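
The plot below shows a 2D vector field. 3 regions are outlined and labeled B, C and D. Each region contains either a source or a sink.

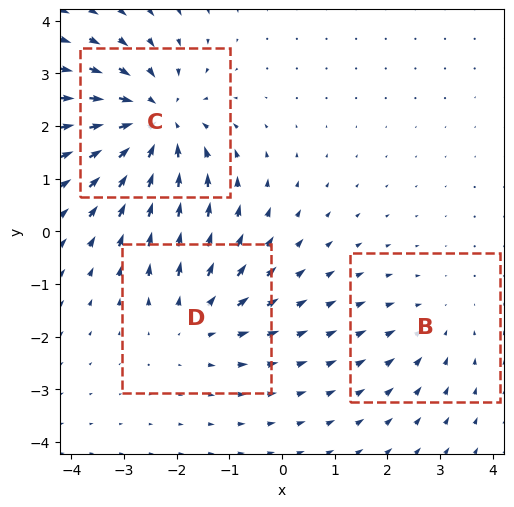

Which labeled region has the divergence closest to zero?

Divergence at each region's feature centre — B: about -2, C: about -4, D: about +3. Region B is closest to zero.

B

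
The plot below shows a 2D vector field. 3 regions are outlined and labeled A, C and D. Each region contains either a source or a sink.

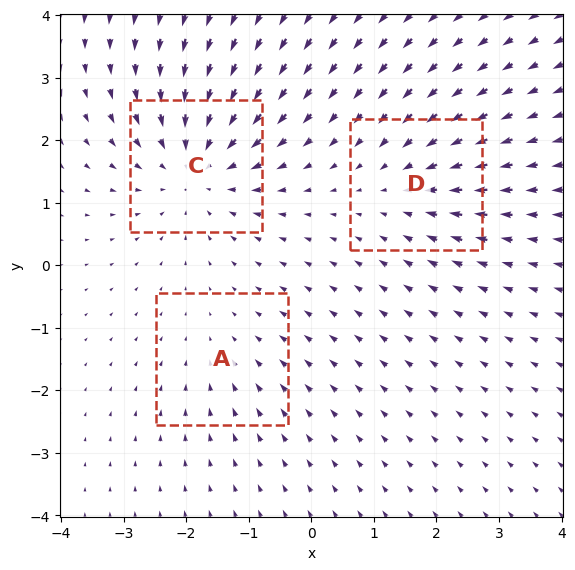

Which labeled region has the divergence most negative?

Divergence at each region's feature centre — A: about -2, C: about -4, D: about -3. Region C is most negative.

C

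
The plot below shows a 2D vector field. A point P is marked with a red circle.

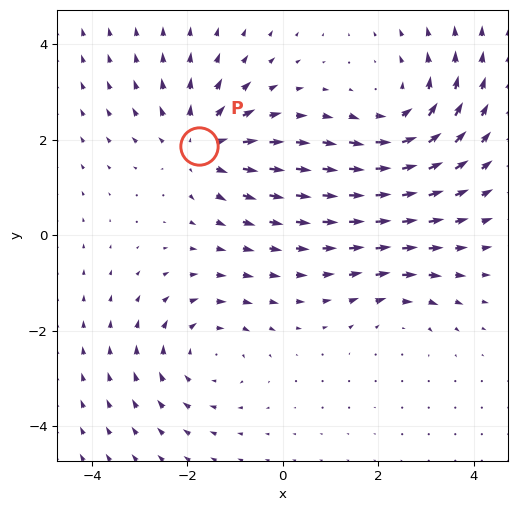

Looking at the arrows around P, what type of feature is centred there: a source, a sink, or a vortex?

At P (-1.7, 1.9) the arrows spread outward. Divergence about +4, curl ≈0 — positive divergence with near-zero curl is a source.

source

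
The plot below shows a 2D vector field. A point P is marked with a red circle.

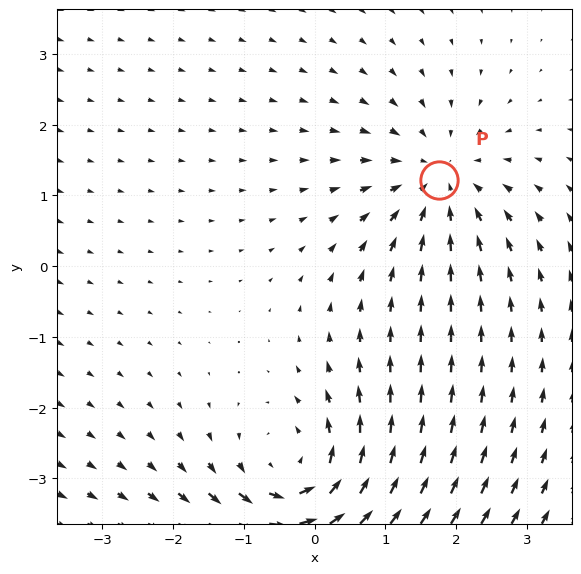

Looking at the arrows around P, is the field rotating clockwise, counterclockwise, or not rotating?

Near P at (1.8, 1.2) the arrows show no circulation. The curl there is ≈0.

not rotating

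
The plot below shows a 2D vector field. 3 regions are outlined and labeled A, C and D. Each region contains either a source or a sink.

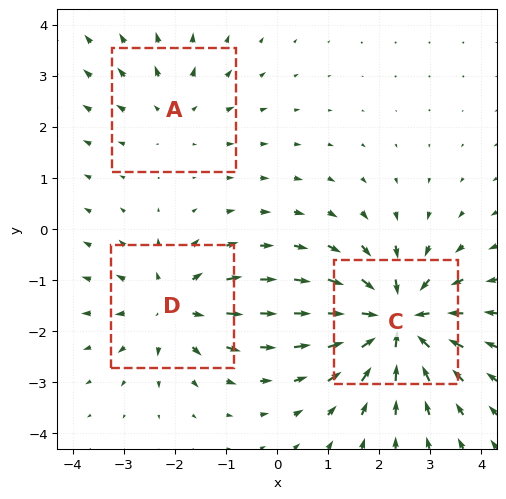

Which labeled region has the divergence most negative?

Divergence at each region's feature centre — A: about +2, C: about -5, D: about +3. Region C is most negative.

C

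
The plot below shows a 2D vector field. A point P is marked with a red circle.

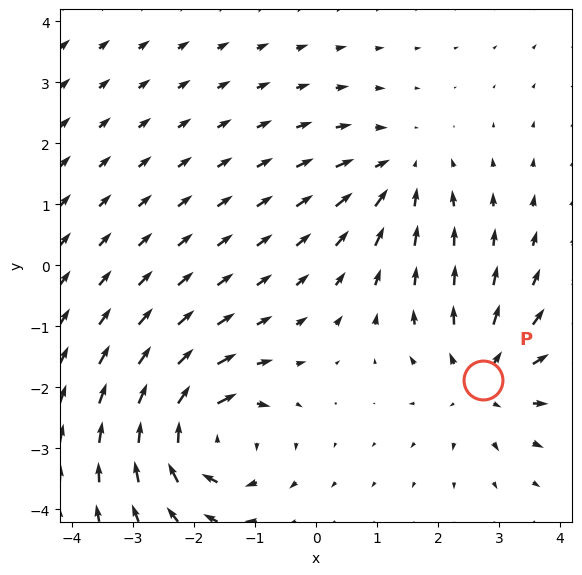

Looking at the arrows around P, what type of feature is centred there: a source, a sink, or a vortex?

source

At P (2.7, -1.9) the arrows spread outward. Divergence about +4, curl ≈0 — positive divergence with near-zero curl is a source.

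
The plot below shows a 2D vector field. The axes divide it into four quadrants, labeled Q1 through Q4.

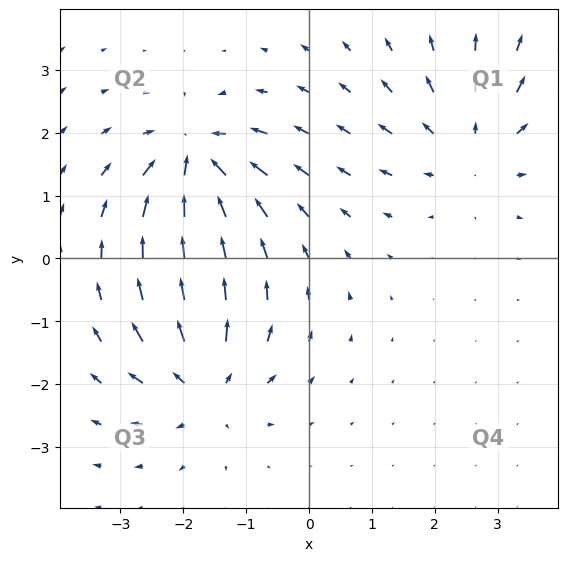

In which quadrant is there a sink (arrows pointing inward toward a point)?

Q2

The sink sits at approximately (-1.8, 1.6), which lies in quadrant Q2. The divergence there is about -6, negative as expected for a sink.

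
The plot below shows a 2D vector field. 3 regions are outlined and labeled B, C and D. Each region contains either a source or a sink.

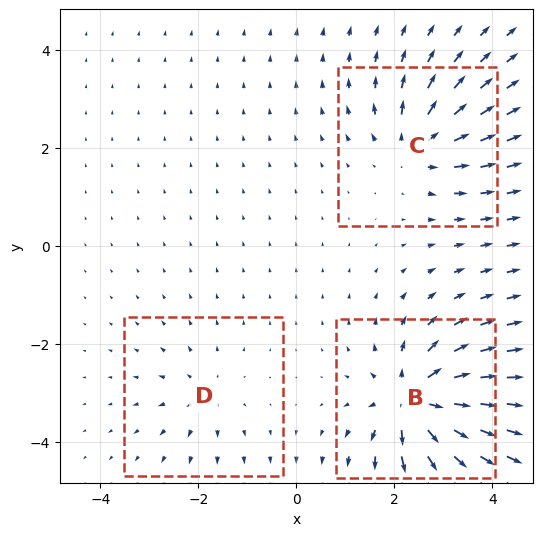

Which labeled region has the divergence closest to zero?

D

Divergence at each region's feature centre — B: about +6, C: about +4, D: about +2. Region D is closest to zero.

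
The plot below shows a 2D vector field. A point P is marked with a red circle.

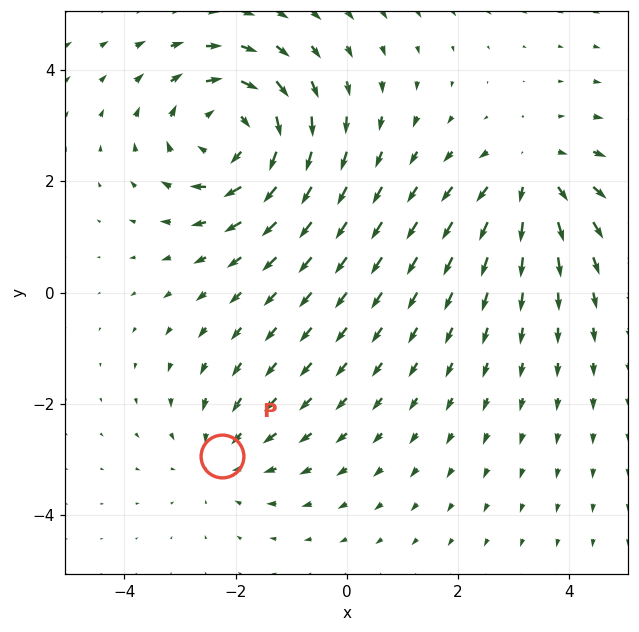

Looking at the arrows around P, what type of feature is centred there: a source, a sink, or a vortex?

sink

At P (-2.2, -2.9) the arrows converge inward. Divergence about -2, curl ≈0 — negative divergence with near-zero curl is a sink.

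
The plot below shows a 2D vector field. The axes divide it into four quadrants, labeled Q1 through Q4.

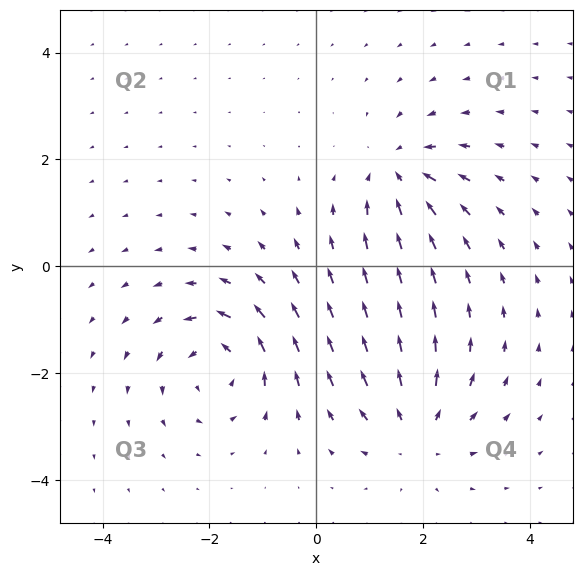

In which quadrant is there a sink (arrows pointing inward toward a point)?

Q1

The sink sits at approximately (1.5, 1.8), which lies in quadrant Q1. The divergence there is about -5, negative as expected for a sink.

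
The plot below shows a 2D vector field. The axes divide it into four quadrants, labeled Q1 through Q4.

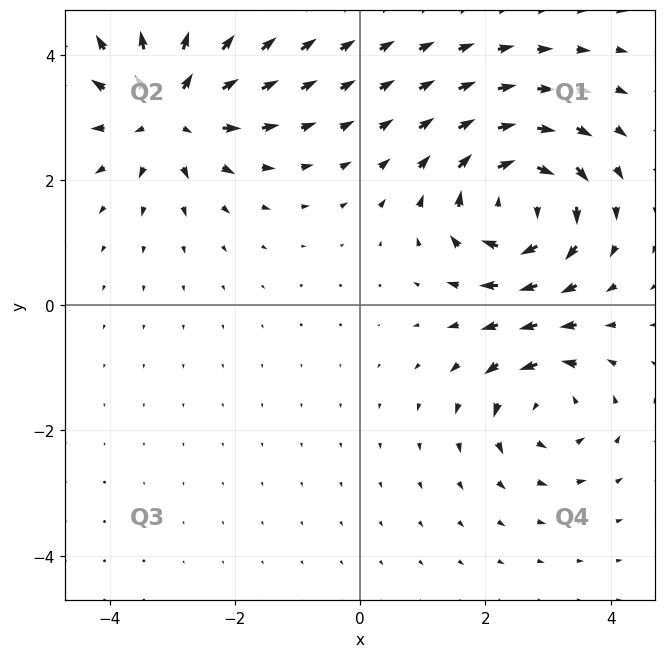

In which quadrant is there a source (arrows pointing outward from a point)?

The source sits at approximately (-3.0, 3.1), which lies in quadrant Q2. The divergence there is about +5, positive as expected for a source.

Q2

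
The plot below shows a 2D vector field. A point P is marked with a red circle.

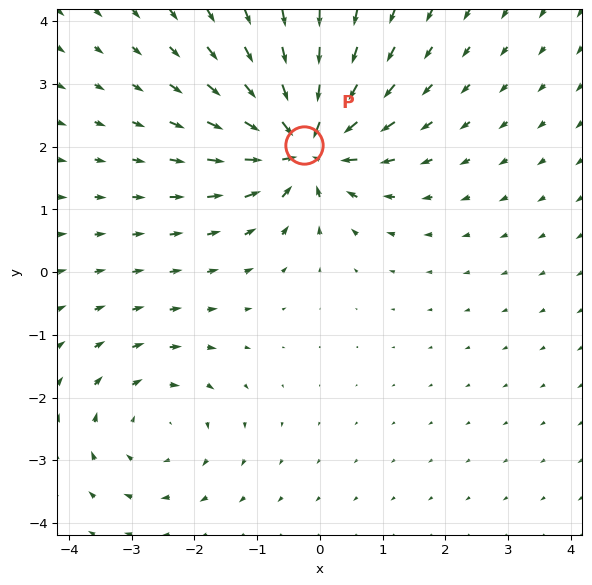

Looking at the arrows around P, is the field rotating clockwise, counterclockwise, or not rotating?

not rotating

Near P at (-0.2, 2.0) the arrows show no circulation. The curl there is ≈0.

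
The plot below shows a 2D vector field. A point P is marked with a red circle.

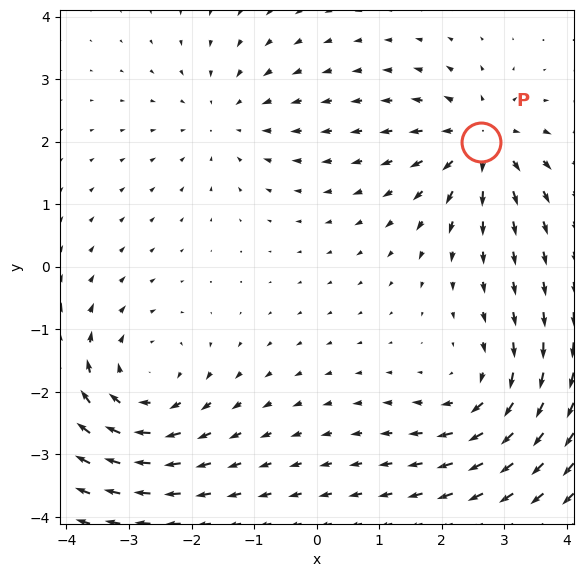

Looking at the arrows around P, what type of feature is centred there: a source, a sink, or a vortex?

At P (2.6, 2.0) the arrows spread outward. Divergence about +5, curl ≈0 — positive divergence with near-zero curl is a source.

source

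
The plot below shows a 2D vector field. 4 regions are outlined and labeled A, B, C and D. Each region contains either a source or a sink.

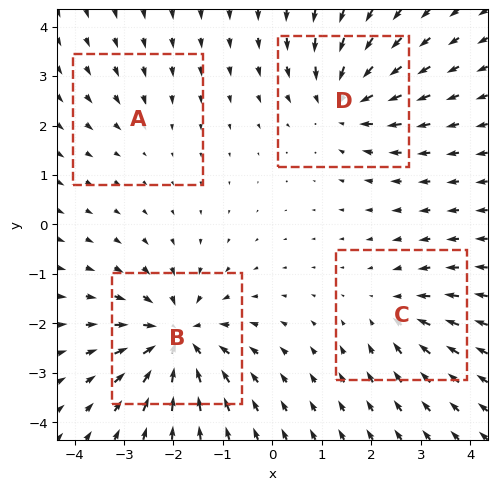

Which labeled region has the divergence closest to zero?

A

Divergence at each region's feature centre — A: about -2, B: about -7, C: about -3, D: about -5. Region A is closest to zero.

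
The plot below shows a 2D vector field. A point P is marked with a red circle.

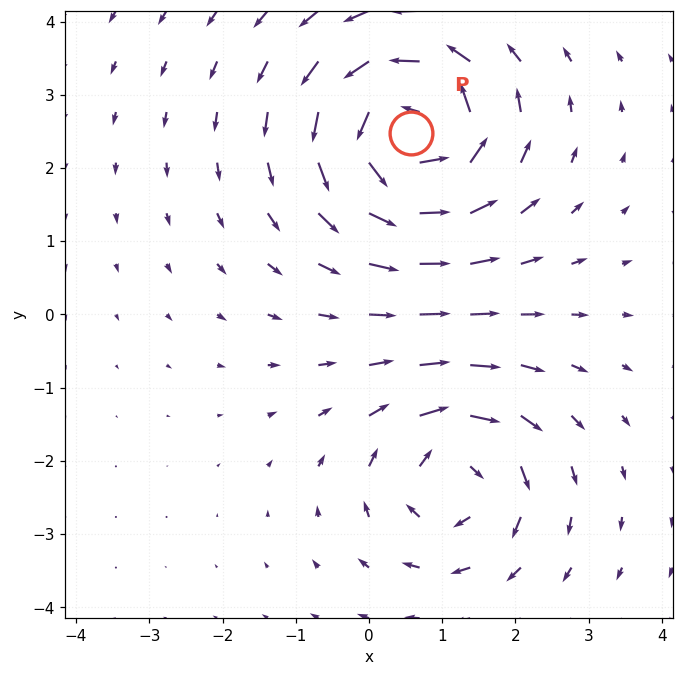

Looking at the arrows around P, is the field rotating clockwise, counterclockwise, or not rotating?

Near P at (0.6, 2.5) the arrows circulate counterclockwise. The curl (z-component) there is about +5; positive curl means counterclockwise rotation.

counterclockwise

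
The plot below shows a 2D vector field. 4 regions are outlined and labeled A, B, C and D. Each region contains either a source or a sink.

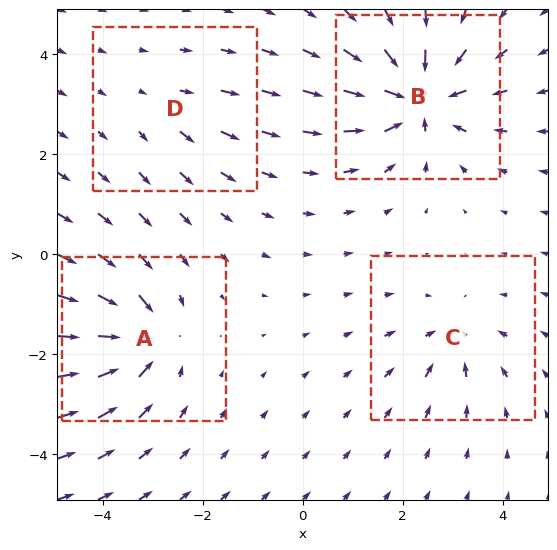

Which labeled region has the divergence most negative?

Divergence at each region's feature centre — A: about -6, B: about -7, C: about -4, D: about +2. Region B is most negative.

B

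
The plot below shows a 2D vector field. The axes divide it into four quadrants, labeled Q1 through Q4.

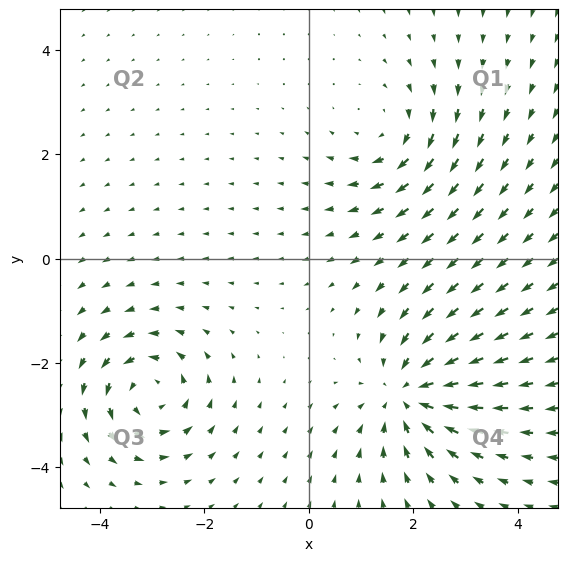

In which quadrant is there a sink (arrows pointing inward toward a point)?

The sink sits at approximately (1.9, -2.6), which lies in quadrant Q4. The divergence there is about -4, negative as expected for a sink.

Q4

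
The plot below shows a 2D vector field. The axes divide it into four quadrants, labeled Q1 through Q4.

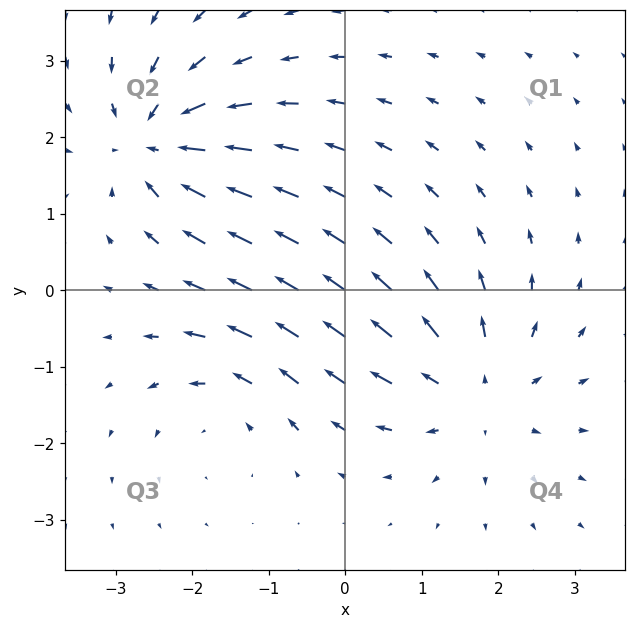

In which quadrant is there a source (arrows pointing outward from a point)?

The source sits at approximately (1.7, -1.3), which lies in quadrant Q4. The divergence there is about +4, positive as expected for a source.

Q4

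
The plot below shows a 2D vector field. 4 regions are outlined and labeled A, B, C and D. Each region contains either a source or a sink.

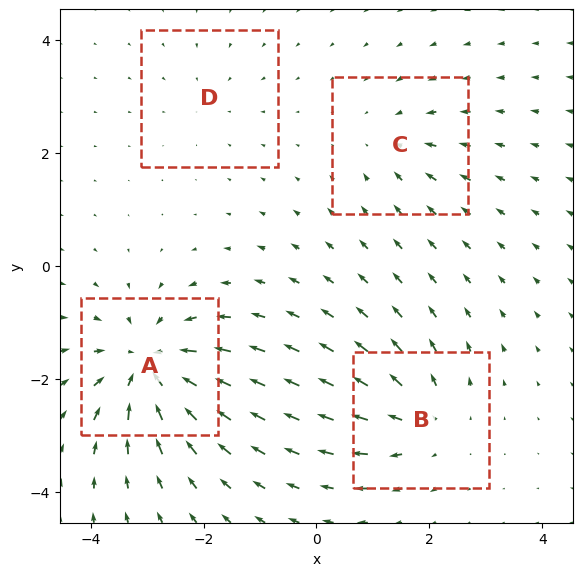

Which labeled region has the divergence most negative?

A

Divergence at each region's feature centre — A: about -8, B: about +5, C: about -3, D: about -2. Region A is most negative.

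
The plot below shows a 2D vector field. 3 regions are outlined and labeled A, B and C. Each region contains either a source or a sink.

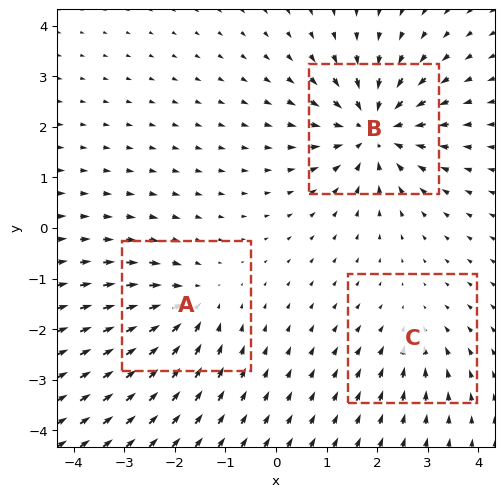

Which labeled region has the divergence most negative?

B

Divergence at each region's feature centre — A: about -3, B: about -5, C: about -2. Region B is most negative.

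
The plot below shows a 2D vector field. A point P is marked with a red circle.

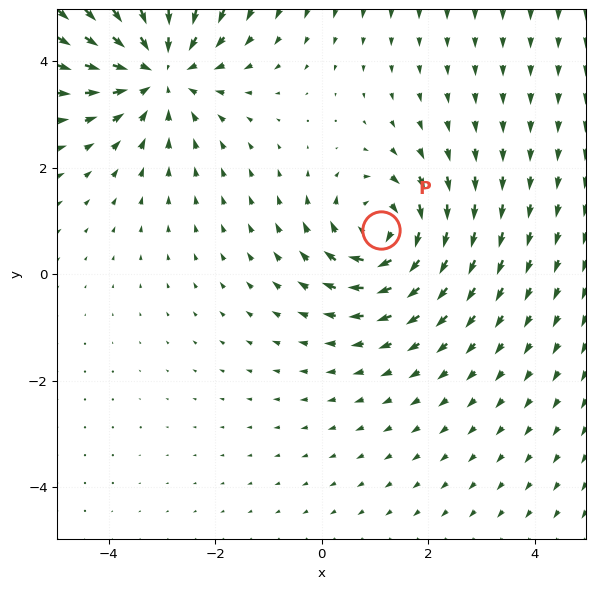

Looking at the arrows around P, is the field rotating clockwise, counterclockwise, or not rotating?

clockwise

Near P at (1.1, 0.8) the arrows circulate clockwise. The curl (z-component) there is about -5; negative curl means clockwise rotation.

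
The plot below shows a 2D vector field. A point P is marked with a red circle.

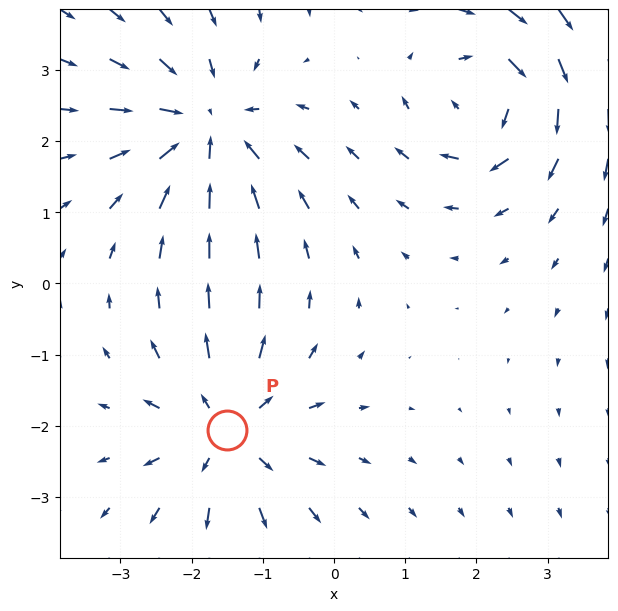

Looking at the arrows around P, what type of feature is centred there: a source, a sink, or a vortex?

At P (-1.5, -2.1) the arrows spread outward. Divergence about +4, curl ≈0 — positive divergence with near-zero curl is a source.

source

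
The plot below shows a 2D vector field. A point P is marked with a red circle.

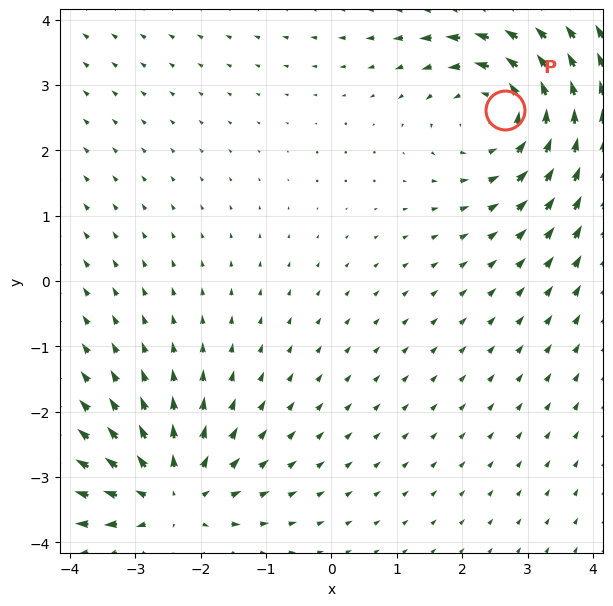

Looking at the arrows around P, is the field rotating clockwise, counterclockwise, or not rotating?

Near P at (2.7, 2.6) the arrows circulate counterclockwise. The curl (z-component) there is about +3; positive curl means counterclockwise rotation.

counterclockwise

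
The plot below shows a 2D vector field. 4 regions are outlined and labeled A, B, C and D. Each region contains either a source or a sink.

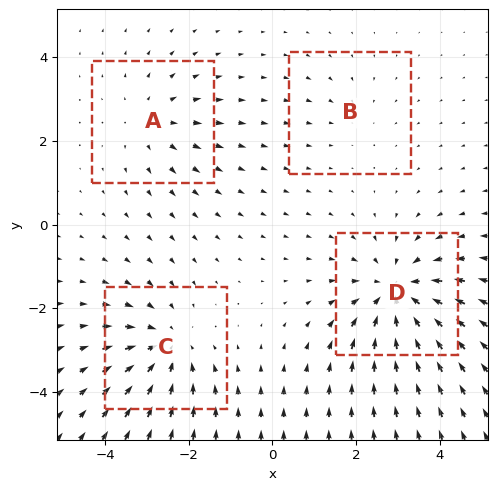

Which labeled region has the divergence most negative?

Divergence at each region's feature centre — A: about +3, B: about -2, C: about -5, D: about -6. Region D is most negative.

D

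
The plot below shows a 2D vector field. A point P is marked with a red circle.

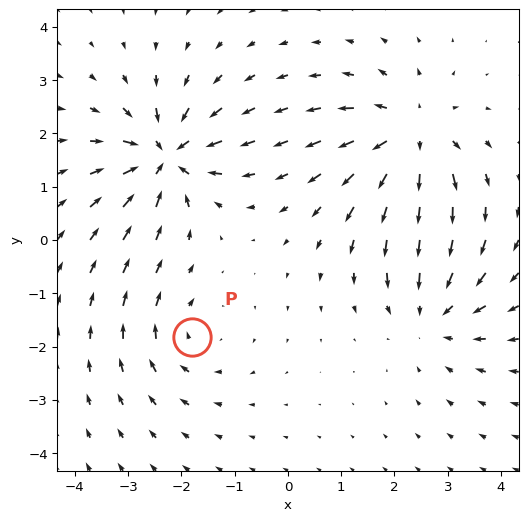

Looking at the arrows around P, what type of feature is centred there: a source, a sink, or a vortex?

At P (-1.8, -1.8) the arrows circulate clockwise. Divergence ≈0, curl about -3 — near-zero divergence with nonzero curl is a vortex.

vortex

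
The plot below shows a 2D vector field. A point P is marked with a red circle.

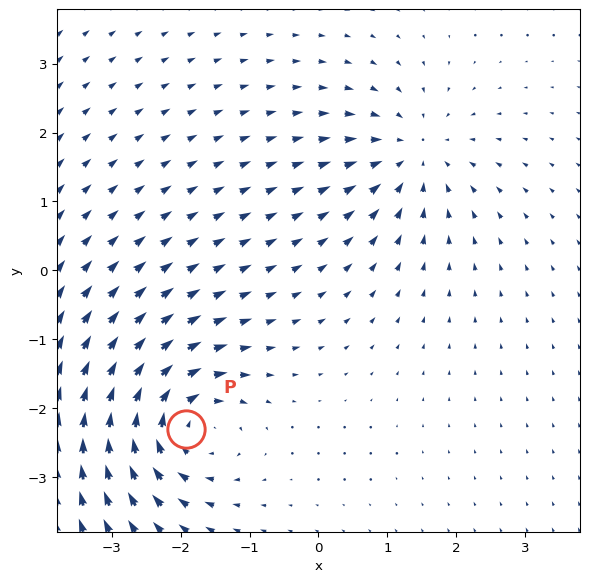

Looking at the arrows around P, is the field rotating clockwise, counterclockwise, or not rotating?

Near P at (-1.9, -2.3) the arrows circulate clockwise. The curl (z-component) there is about -5; negative curl means clockwise rotation.

clockwise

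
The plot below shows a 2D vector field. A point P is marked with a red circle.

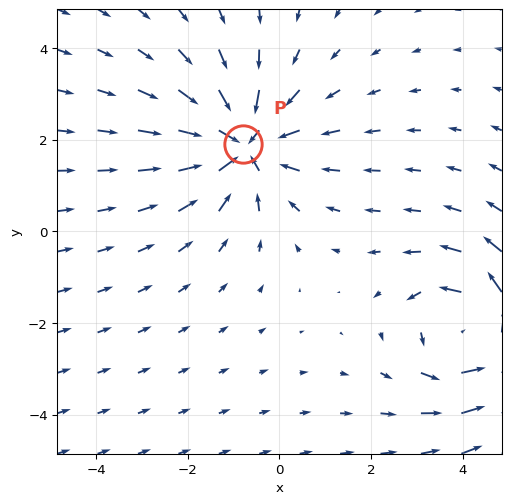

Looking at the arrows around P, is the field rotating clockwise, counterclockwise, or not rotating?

Near P at (-0.8, 1.9) the arrows show no circulation. The curl there is ≈0.

not rotating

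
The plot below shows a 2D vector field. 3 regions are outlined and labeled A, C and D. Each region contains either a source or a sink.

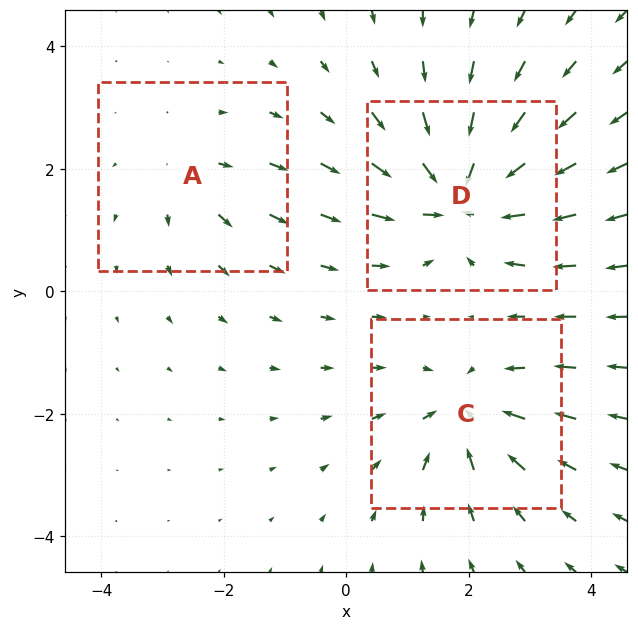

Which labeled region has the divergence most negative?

D

Divergence at each region's feature centre — A: about +2, C: about -4, D: about -6. Region D is most negative.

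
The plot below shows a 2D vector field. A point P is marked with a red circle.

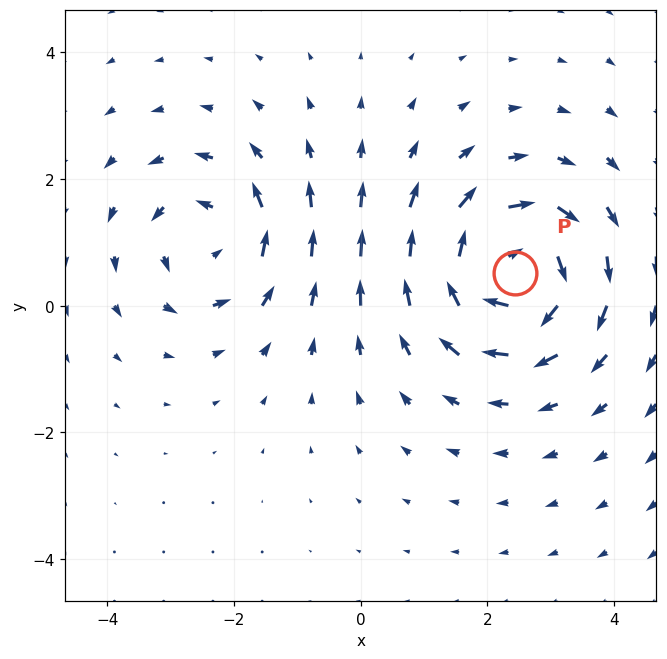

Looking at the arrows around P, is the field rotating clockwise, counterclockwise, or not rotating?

clockwise

Near P at (2.4, 0.5) the arrows circulate clockwise. The curl (z-component) there is about -5; negative curl means clockwise rotation.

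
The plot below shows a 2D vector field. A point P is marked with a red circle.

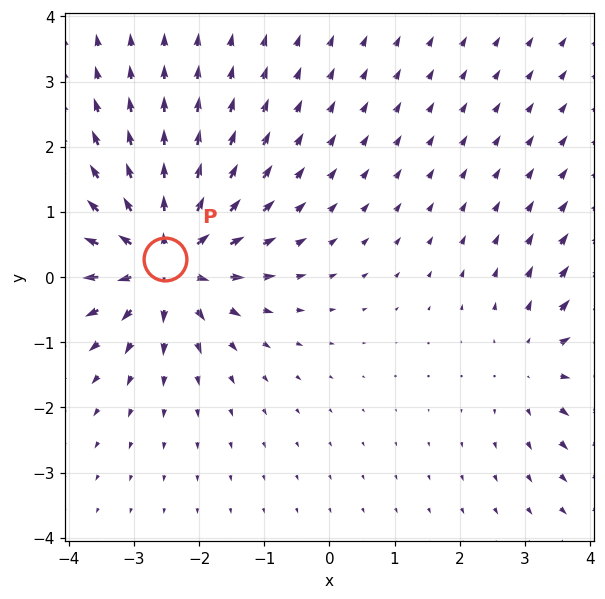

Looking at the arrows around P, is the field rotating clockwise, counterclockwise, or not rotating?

not rotating

Near P at (-2.5, 0.3) the arrows show no circulation. The curl there is ≈0.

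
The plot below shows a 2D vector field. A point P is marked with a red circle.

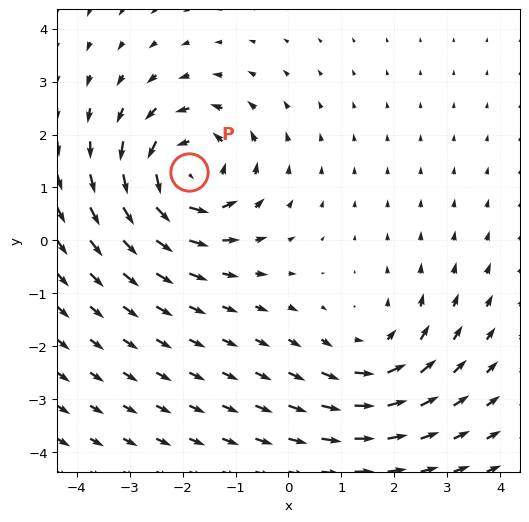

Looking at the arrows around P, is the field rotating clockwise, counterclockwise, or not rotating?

counterclockwise

Near P at (-1.9, 1.3) the arrows circulate counterclockwise. The curl (z-component) there is about +5; positive curl means counterclockwise rotation.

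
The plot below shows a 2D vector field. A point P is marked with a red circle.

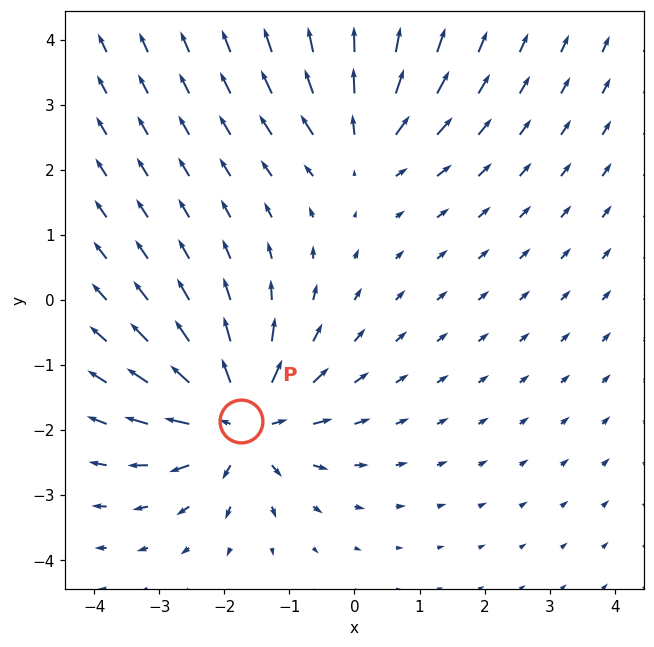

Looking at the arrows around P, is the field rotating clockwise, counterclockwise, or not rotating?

Near P at (-1.7, -1.9) the arrows show no circulation. The curl there is ≈0.

not rotating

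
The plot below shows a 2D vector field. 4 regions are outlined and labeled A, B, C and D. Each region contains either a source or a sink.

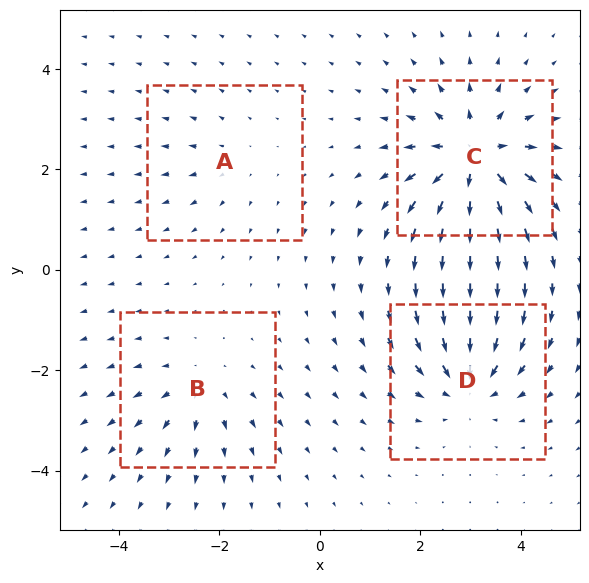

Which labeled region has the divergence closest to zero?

A

Divergence at each region's feature centre — A: about +2, B: about +4, C: about +8, D: about -6. Region A is closest to zero.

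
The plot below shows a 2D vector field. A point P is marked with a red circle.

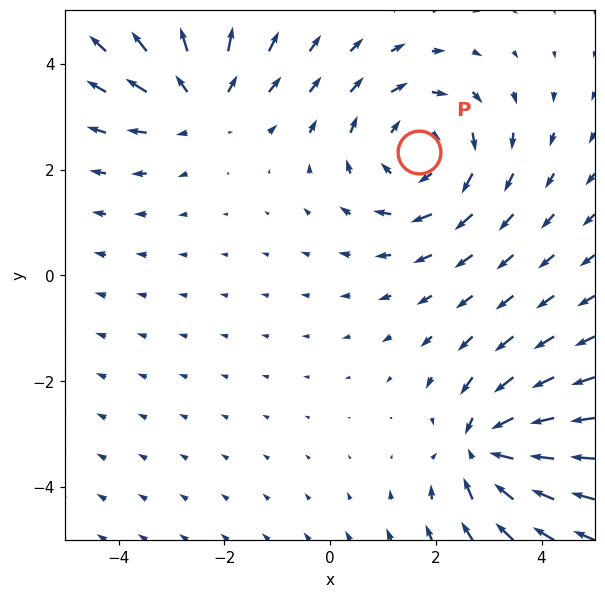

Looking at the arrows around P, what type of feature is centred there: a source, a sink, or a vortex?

At P (1.7, 2.3) the arrows circulate clockwise. Divergence ≈0, curl about -4 — near-zero divergence with nonzero curl is a vortex.

vortex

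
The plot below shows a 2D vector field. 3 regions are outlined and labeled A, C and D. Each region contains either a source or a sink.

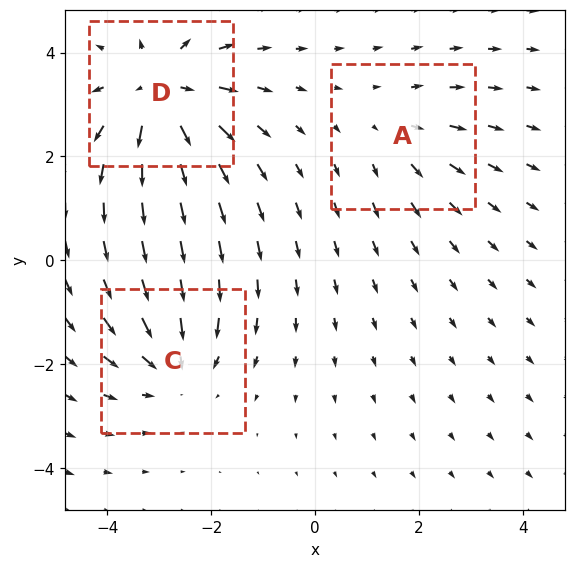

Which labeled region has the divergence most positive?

D

Divergence at each region's feature centre — A: about +2, C: about -3, D: about +4. Region D is most positive.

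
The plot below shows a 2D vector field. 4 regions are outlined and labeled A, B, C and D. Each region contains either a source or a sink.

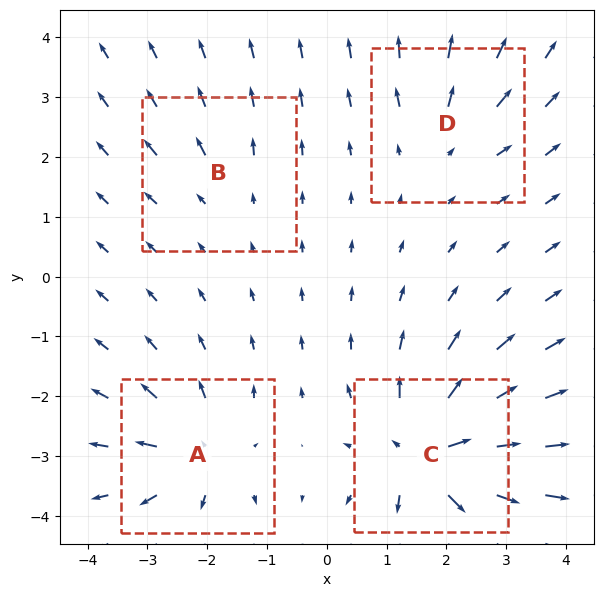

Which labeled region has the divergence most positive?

C

Divergence at each region's feature centre — A: about +6, B: about +2, C: about +9, D: about +4. Region C is most positive.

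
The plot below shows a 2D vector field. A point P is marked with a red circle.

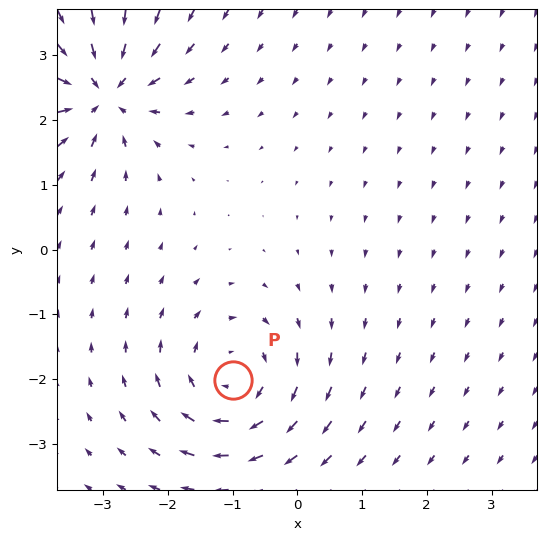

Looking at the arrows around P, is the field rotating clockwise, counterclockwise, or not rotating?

Near P at (-1.0, -2.0) the arrows circulate clockwise. The curl (z-component) there is about -4; negative curl means clockwise rotation.

clockwise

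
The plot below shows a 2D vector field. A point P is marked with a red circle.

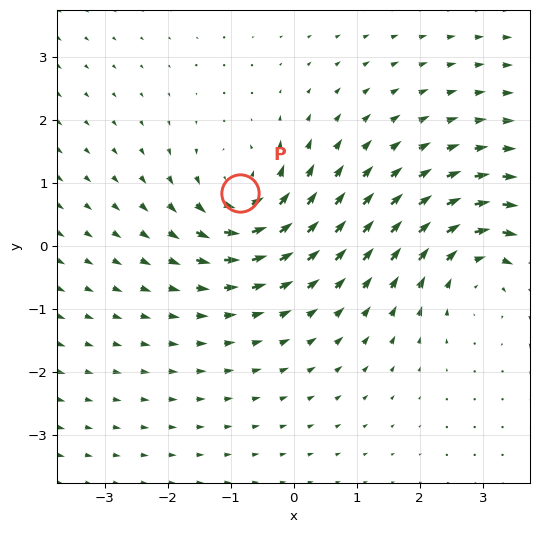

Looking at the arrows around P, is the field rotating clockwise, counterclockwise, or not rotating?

counterclockwise

Near P at (-0.9, 0.8) the arrows circulate counterclockwise. The curl (z-component) there is about +4; positive curl means counterclockwise rotation.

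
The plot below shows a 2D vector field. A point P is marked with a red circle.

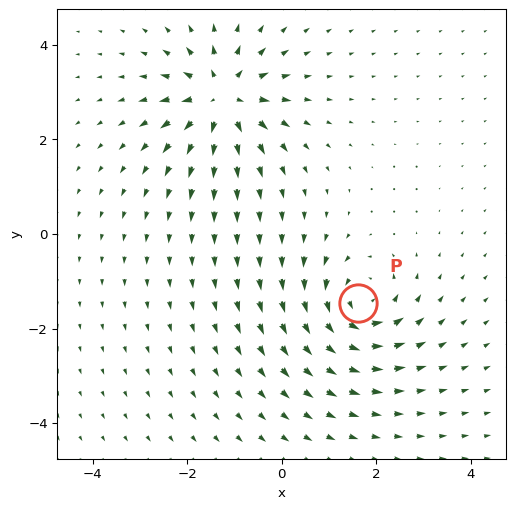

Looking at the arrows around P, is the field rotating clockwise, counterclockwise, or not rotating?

counterclockwise

Near P at (1.6, -1.5) the arrows circulate counterclockwise. The curl (z-component) there is about +5; positive curl means counterclockwise rotation.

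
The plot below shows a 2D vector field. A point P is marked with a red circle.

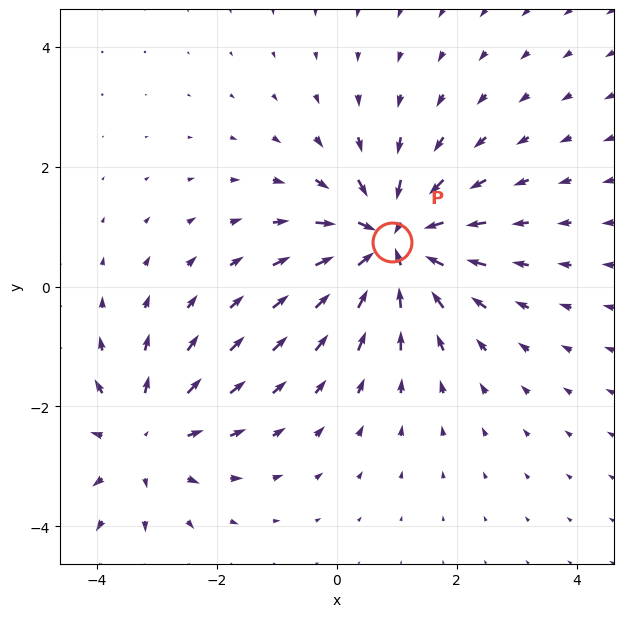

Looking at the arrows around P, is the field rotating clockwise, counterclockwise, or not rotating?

not rotating

Near P at (0.9, 0.7) the arrows show no circulation. The curl there is ≈0.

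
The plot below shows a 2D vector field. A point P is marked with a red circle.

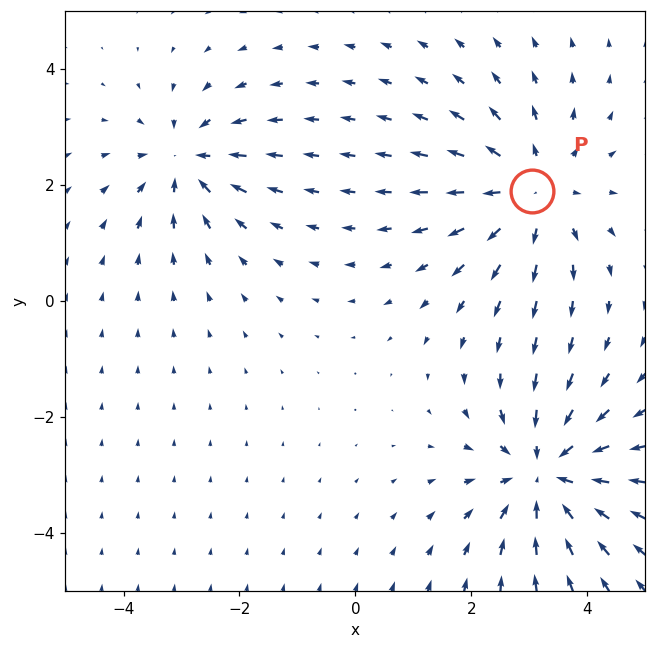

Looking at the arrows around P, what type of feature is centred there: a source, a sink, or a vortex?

source

At P (3.1, 1.9) the arrows spread outward. Divergence about +4, curl ≈0 — positive divergence with near-zero curl is a source.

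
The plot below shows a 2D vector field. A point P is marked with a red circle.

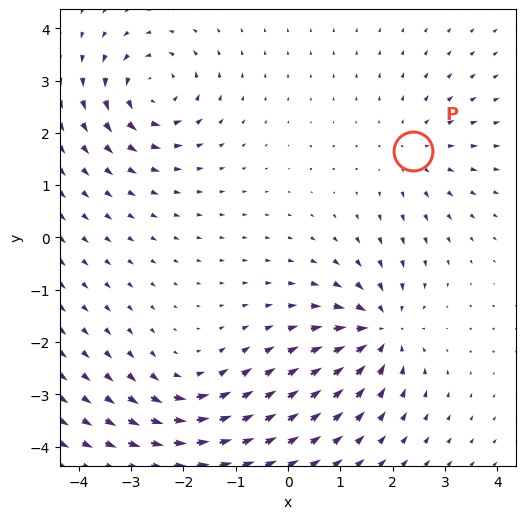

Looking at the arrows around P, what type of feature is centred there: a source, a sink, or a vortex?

source

At P (2.4, 1.6) the arrows spread outward. Divergence about +2, curl ≈0 — positive divergence with near-zero curl is a source.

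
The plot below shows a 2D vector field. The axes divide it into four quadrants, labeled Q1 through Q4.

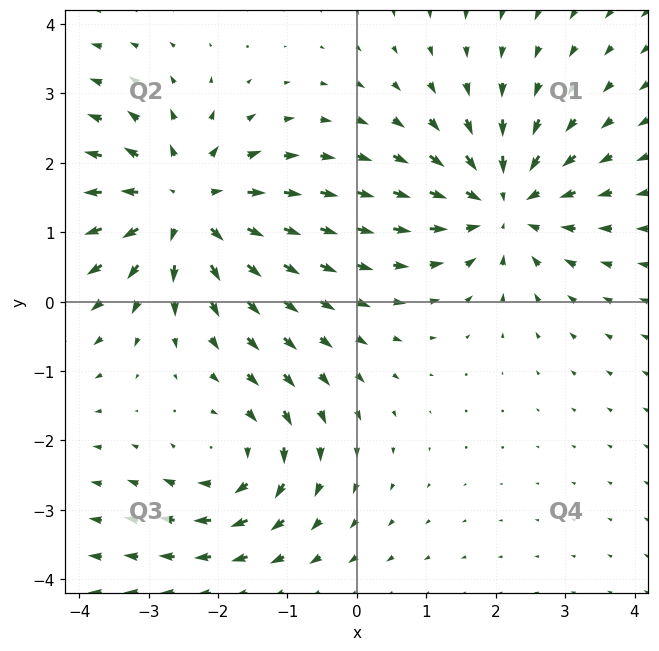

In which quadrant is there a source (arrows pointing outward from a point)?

The source sits at approximately (-2.5, 1.4), which lies in quadrant Q2. The divergence there is about +4, positive as expected for a source.

Q2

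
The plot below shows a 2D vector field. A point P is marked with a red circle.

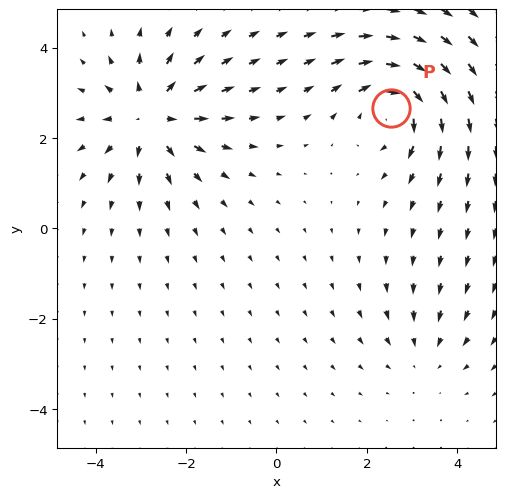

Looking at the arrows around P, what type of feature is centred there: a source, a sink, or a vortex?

vortex

At P (2.5, 2.7) the arrows circulate clockwise. Divergence ≈0, curl about -6 — near-zero divergence with nonzero curl is a vortex.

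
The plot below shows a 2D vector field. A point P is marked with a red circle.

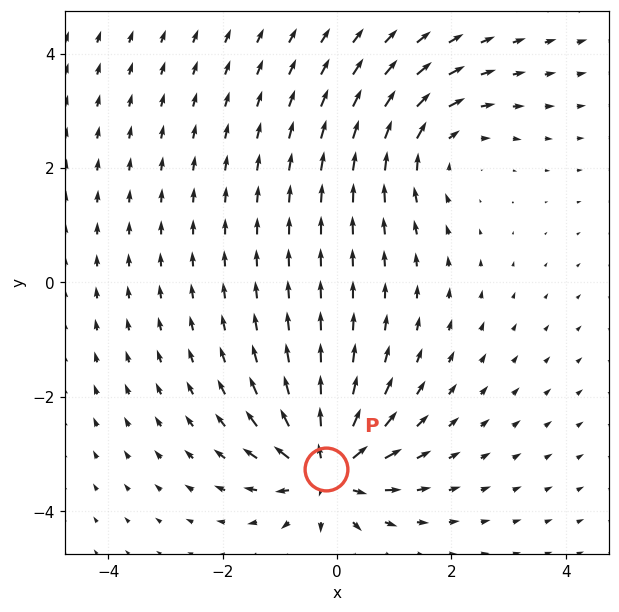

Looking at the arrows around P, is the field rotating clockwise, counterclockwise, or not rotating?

Near P at (-0.2, -3.3) the arrows show no circulation. The curl there is ≈0.

not rotating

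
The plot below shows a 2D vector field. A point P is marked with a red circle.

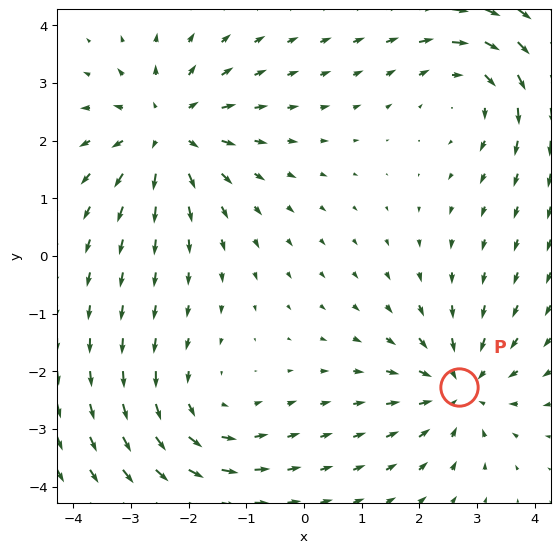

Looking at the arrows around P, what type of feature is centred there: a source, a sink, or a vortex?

At P (2.7, -2.3) the arrows converge inward. Divergence about -4, curl ≈0 — negative divergence with near-zero curl is a sink.

sink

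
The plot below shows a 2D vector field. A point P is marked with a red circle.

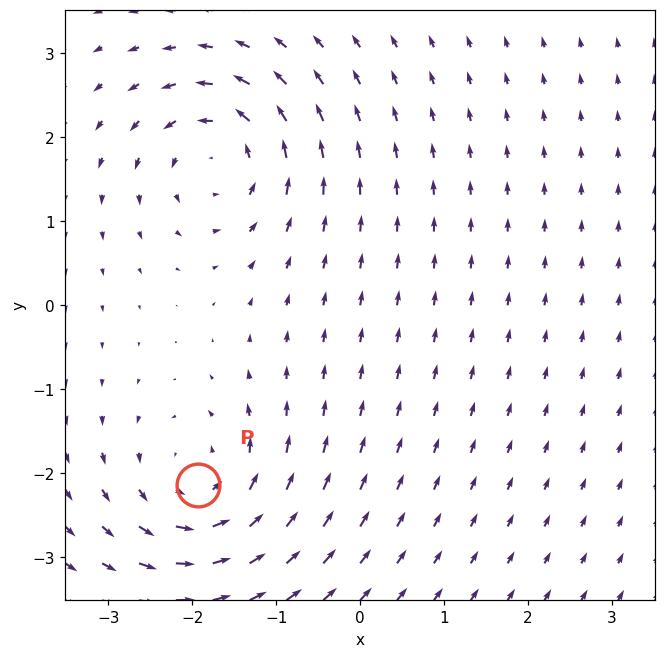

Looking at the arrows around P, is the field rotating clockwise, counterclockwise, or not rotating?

Near P at (-1.9, -2.1) the arrows circulate counterclockwise. The curl (z-component) there is about +6; positive curl means counterclockwise rotation.

counterclockwise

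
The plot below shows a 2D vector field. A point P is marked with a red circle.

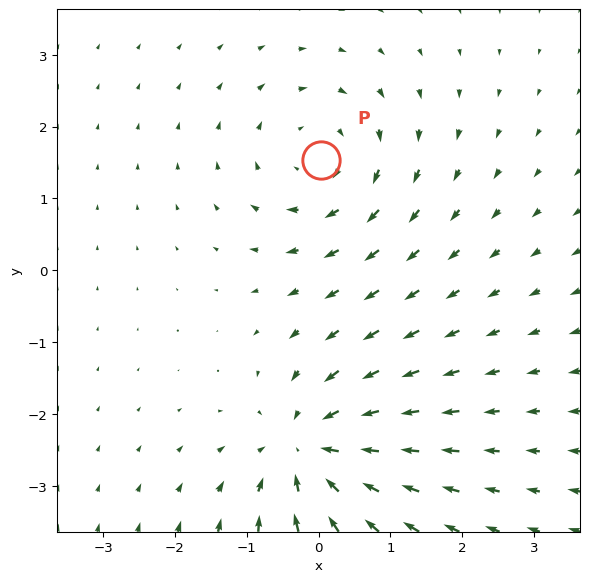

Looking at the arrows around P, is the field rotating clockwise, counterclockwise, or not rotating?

clockwise

Near P at (0.0, 1.5) the arrows circulate clockwise. The curl (z-component) there is about -2; negative curl means clockwise rotation.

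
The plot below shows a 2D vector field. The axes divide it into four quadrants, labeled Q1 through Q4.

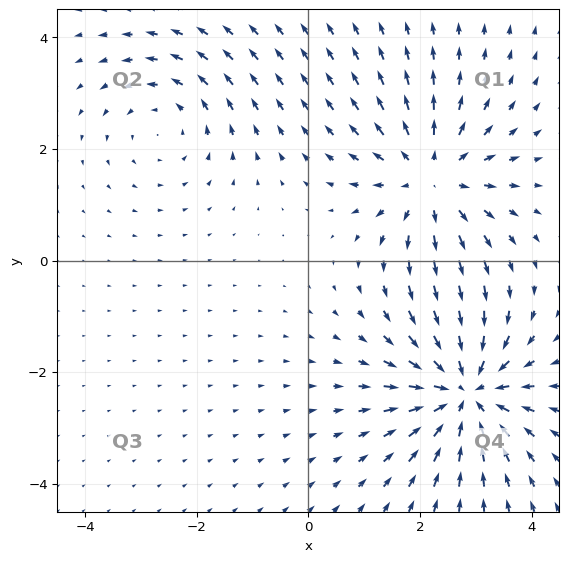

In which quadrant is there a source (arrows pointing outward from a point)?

The source sits at approximately (2.2, 1.5), which lies in quadrant Q1. The divergence there is about +4, positive as expected for a source.

Q1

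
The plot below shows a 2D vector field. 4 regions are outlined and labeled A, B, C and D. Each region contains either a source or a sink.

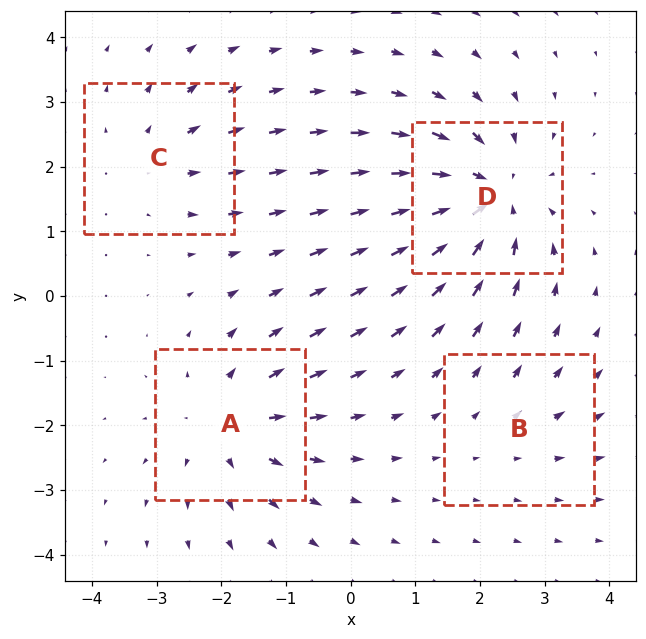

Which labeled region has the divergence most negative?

Divergence at each region's feature centre — A: about +5, B: about +2, C: about +3, D: about -7. Region D is most negative.

D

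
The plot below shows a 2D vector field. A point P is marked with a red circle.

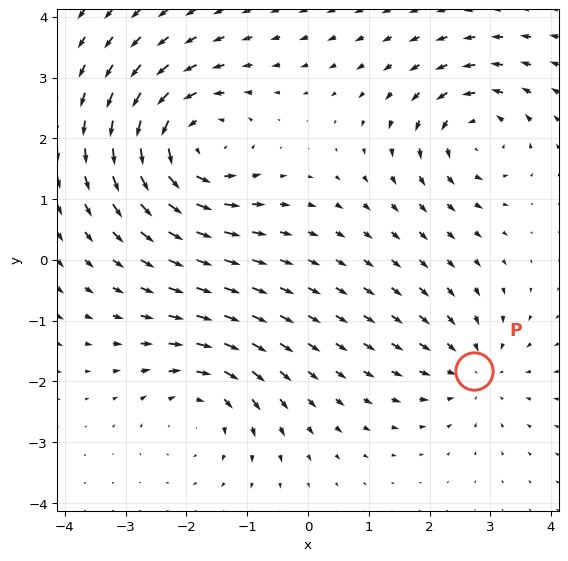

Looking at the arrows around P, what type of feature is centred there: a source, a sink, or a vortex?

sink

At P (2.7, -1.8) the arrows converge inward. Divergence about -3, curl ≈0 — negative divergence with near-zero curl is a sink.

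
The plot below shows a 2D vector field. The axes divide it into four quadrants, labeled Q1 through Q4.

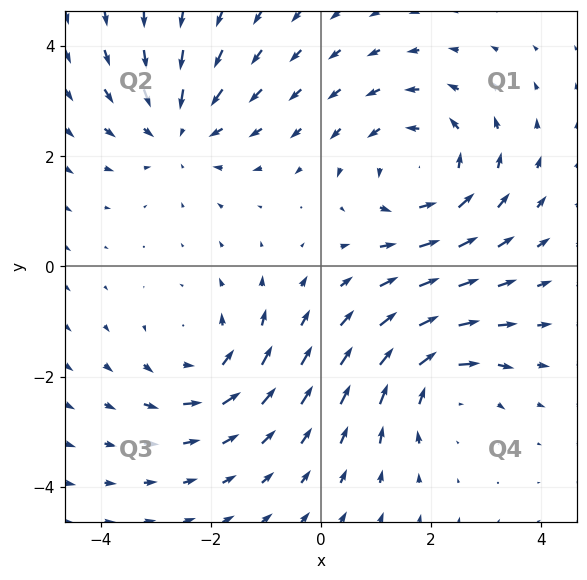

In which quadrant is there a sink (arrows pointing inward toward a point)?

The sink sits at approximately (-2.6, 2.5), which lies in quadrant Q2. The divergence there is about -3, negative as expected for a sink.

Q2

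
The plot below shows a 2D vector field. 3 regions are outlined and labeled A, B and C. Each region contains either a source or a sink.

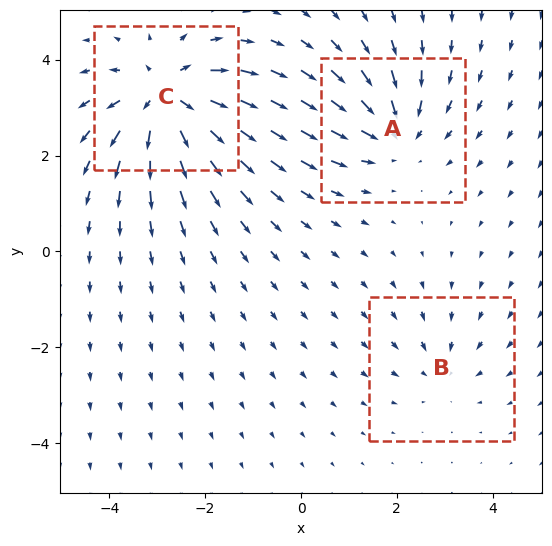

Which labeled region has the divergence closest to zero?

Divergence at each region's feature centre — A: about -4, B: about -2, C: about +5. Region B is closest to zero.

B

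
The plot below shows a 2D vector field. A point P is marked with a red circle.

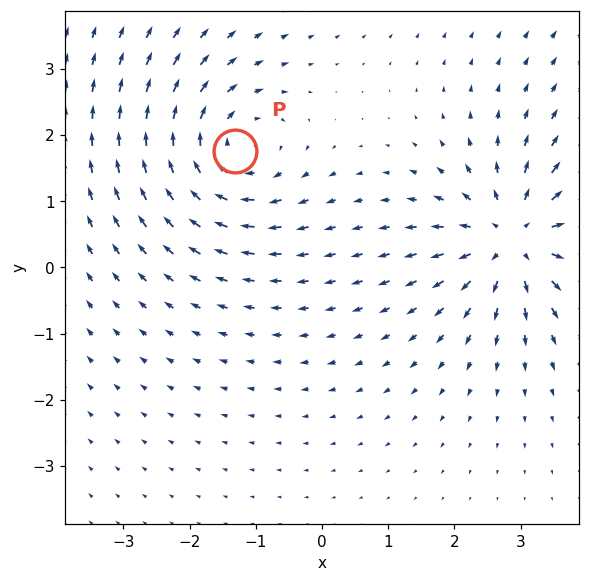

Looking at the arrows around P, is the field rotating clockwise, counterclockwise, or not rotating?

Near P at (-1.3, 1.8) the arrows circulate clockwise. The curl (z-component) there is about -5; negative curl means clockwise rotation.

clockwise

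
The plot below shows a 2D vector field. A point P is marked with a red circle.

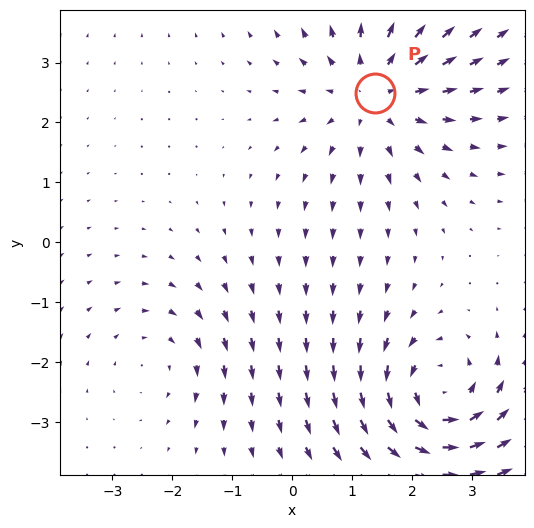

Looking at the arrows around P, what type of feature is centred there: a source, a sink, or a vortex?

At P (1.4, 2.5) the arrows spread outward. Divergence about +4, curl ≈0 — positive divergence with near-zero curl is a source.

source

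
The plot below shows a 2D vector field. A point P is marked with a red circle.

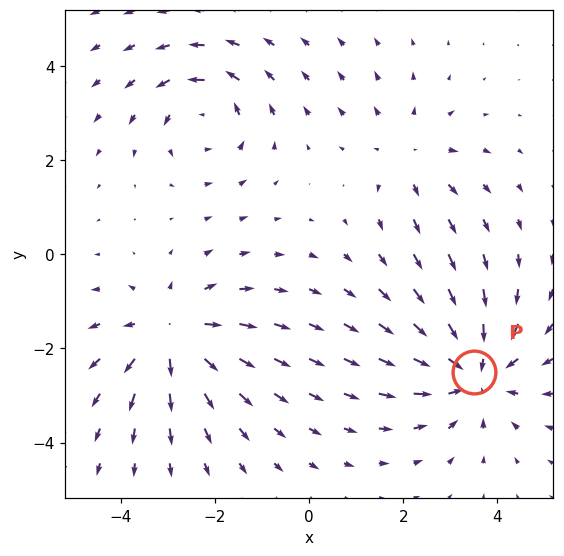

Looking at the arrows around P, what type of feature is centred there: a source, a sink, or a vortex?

At P (3.5, -2.5) the arrows converge inward. Divergence about -4, curl ≈0 — negative divergence with near-zero curl is a sink.

sink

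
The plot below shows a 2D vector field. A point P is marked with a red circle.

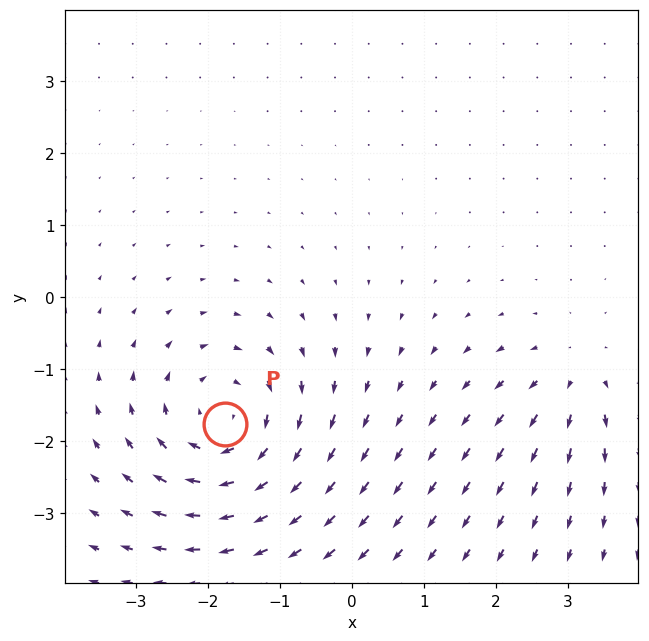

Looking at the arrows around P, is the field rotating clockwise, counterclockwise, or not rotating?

clockwise

Near P at (-1.8, -1.8) the arrows circulate clockwise. The curl (z-component) there is about -5; negative curl means clockwise rotation.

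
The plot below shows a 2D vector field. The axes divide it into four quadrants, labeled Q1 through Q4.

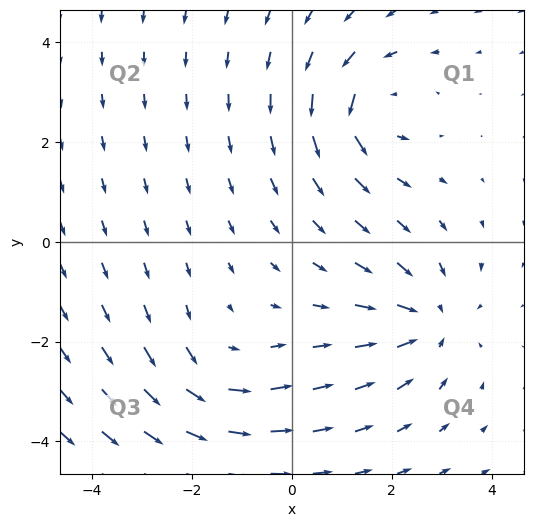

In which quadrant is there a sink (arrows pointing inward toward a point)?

The sink sits at approximately (2.7, -1.6), which lies in quadrant Q4. The divergence there is about -3, negative as expected for a sink.

Q4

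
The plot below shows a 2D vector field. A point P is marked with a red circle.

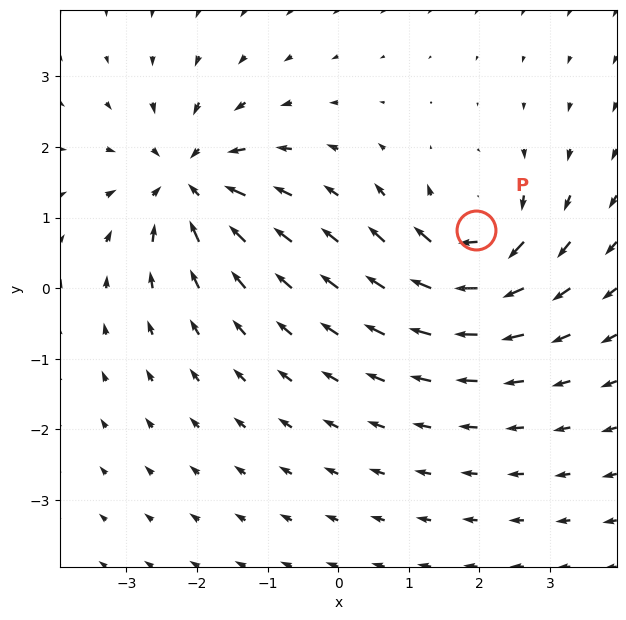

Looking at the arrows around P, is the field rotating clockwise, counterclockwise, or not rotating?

Near P at (2.0, 0.8) the arrows circulate clockwise. The curl (z-component) there is about -5; negative curl means clockwise rotation.

clockwise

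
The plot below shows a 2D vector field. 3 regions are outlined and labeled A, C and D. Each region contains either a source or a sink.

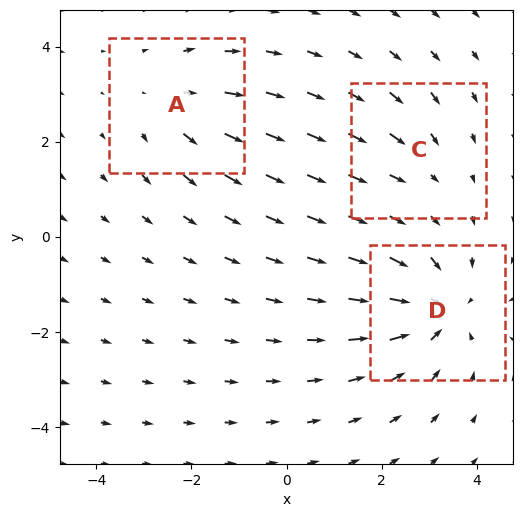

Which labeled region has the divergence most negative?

D

Divergence at each region's feature centre — A: about +3, C: about -2, D: about -5. Region D is most negative.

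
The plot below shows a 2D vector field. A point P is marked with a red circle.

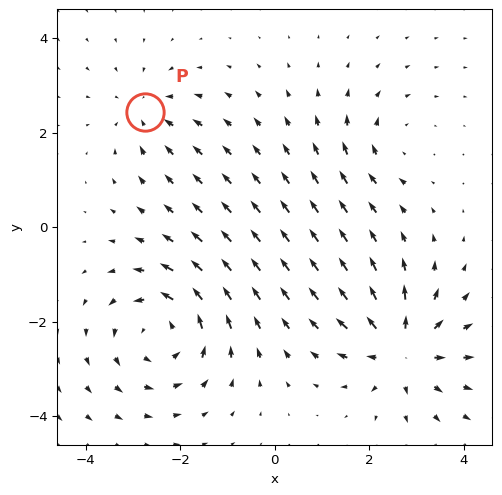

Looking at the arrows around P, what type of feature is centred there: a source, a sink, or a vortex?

sink

At P (-2.7, 2.4) the arrows converge inward. Divergence about -3, curl ≈0 — negative divergence with near-zero curl is a sink.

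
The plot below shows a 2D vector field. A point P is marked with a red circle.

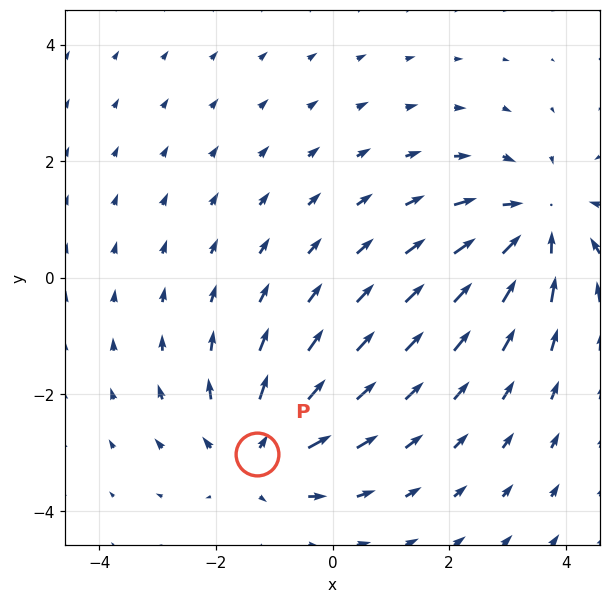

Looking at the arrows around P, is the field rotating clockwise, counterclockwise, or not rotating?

Near P at (-1.3, -3.0) the arrows show no circulation. The curl there is ≈0.

not rotating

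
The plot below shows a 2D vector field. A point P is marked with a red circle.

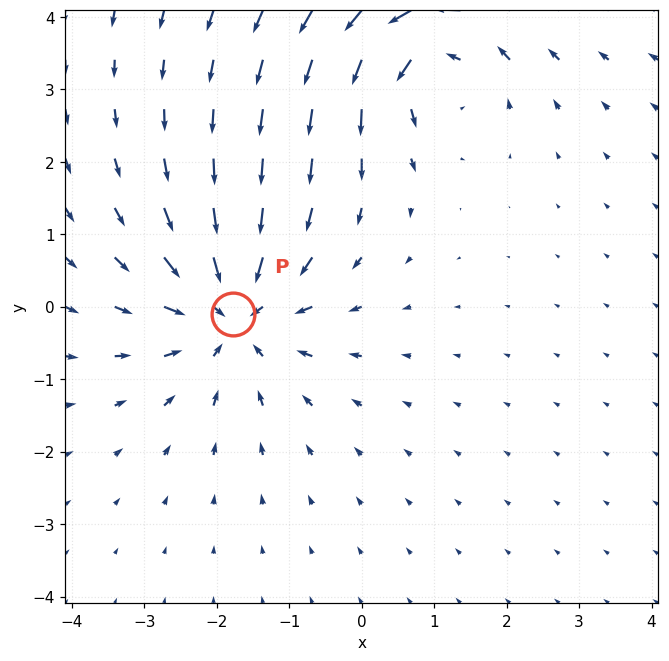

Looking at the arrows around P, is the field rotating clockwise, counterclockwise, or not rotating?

Near P at (-1.8, -0.1) the arrows show no circulation. The curl there is ≈0.

not rotating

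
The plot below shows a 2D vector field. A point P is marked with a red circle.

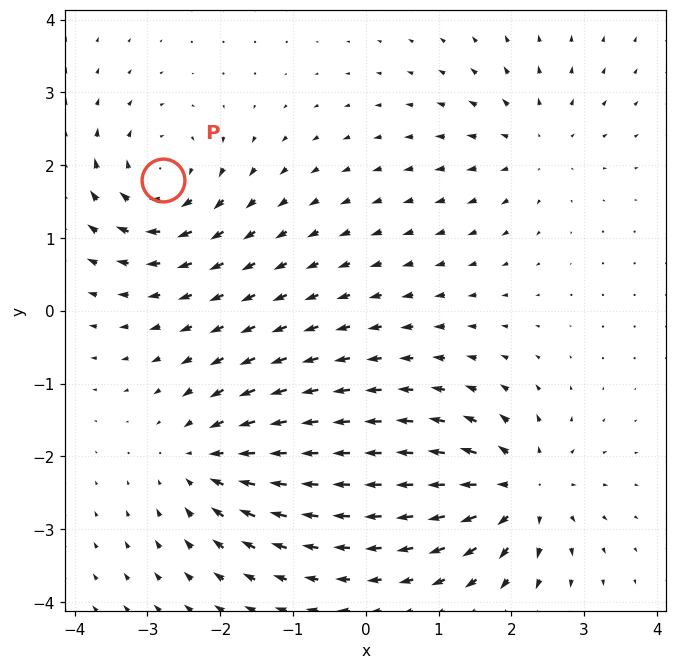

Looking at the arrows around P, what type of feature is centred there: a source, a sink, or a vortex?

At P (-2.8, 1.8) the arrows circulate clockwise. Divergence ≈0, curl about -5 — near-zero divergence with nonzero curl is a vortex.

vortex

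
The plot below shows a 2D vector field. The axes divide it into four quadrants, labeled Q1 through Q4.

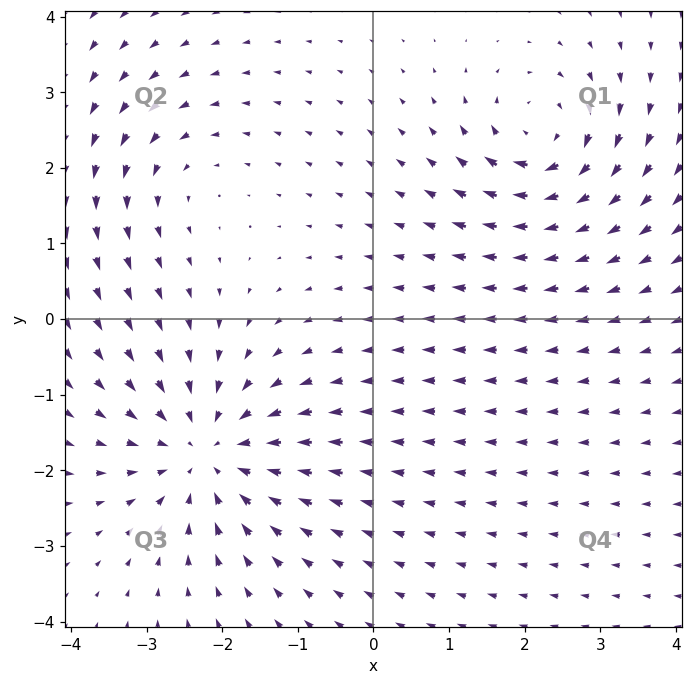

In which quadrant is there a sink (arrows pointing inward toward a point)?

The sink sits at approximately (-2.2, -1.8), which lies in quadrant Q3. The divergence there is about -4, negative as expected for a sink.

Q3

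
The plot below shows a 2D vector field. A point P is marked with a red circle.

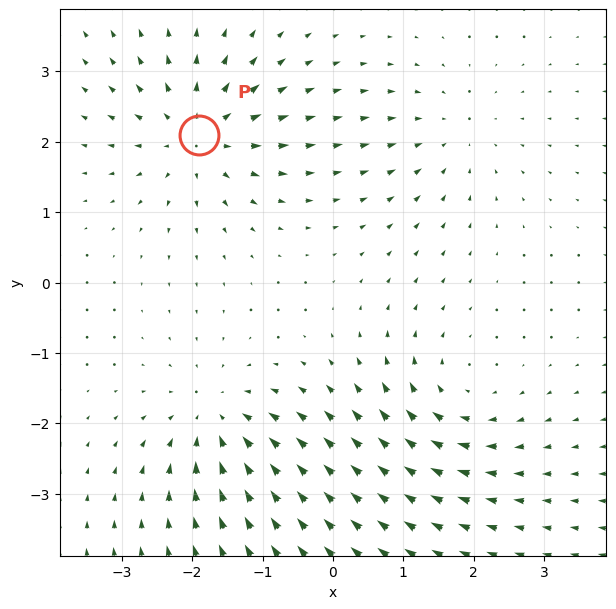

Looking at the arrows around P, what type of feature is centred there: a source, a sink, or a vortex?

At P (-1.9, 2.1) the arrows spread outward. Divergence about +5, curl ≈0 — positive divergence with near-zero curl is a source.

source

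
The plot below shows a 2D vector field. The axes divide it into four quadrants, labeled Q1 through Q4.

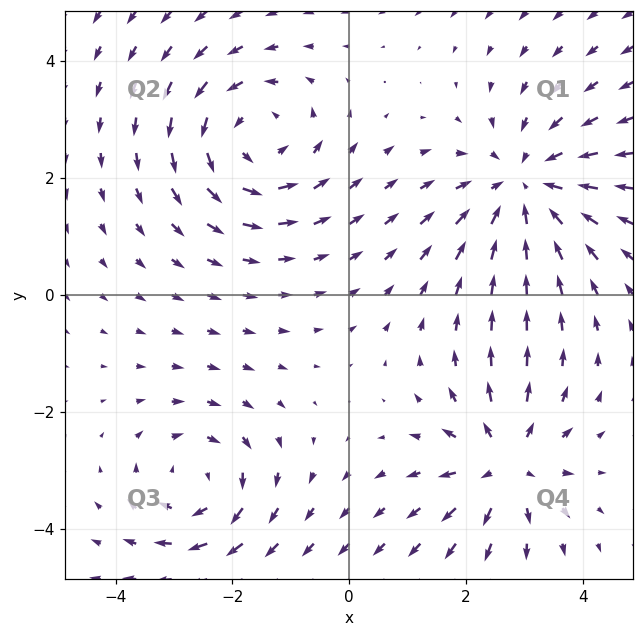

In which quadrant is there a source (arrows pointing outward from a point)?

Q4

The source sits at approximately (2.7, -2.9), which lies in quadrant Q4. The divergence there is about +4, positive as expected for a source.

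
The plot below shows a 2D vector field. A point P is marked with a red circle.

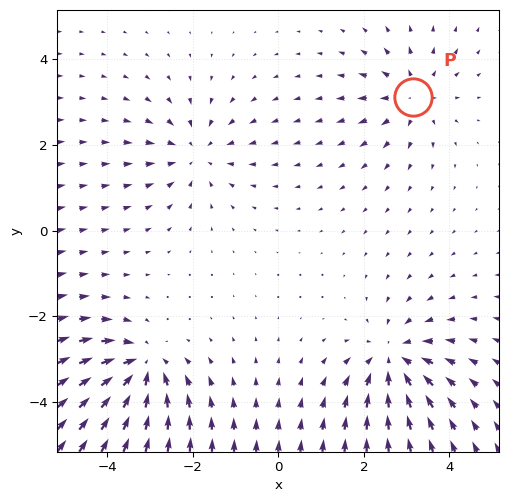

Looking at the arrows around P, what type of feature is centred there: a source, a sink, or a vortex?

At P (3.1, 3.1) the arrows spread outward. Divergence about +3, curl ≈0 — positive divergence with near-zero curl is a source.

source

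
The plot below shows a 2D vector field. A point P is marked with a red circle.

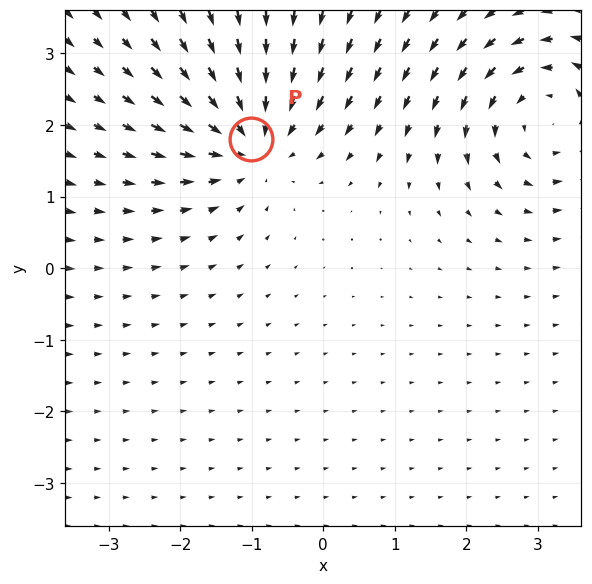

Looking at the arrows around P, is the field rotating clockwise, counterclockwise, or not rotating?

not rotating

Near P at (-1.0, 1.8) the arrows show no circulation. The curl there is ≈0.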